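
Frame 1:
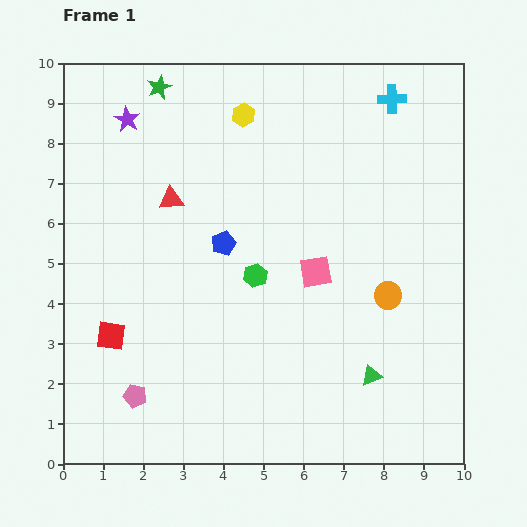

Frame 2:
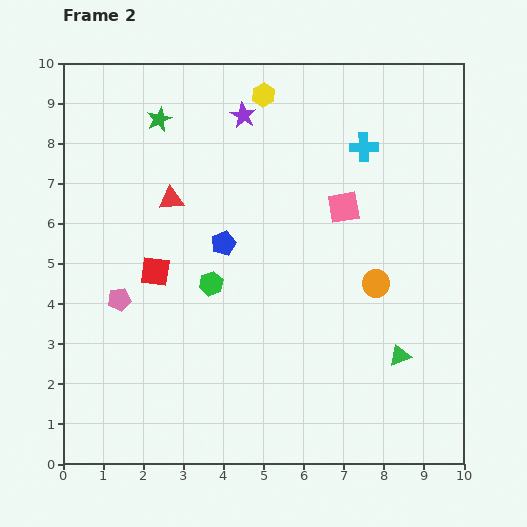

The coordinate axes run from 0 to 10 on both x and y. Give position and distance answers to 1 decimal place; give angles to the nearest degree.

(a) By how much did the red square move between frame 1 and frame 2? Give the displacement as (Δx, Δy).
(1.1, 1.6)

The red square was at (1.2, 3.2) in frame 1 and (2.3, 4.8) in frame 2.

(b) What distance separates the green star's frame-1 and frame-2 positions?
0.8

The green star moved from (2.4, 9.4) to (2.4, 8.6), a distance of √(0.0² + 0.8²) ≈ 0.8.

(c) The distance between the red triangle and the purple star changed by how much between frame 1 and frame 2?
+0.5

Distance in frame 1: 2.3. Distance in frame 2: 2.8.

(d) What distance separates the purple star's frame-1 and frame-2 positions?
2.9

The purple star moved from (1.6, 8.6) to (4.5, 8.7), a distance of √(2.9² + 0.1²) ≈ 2.9.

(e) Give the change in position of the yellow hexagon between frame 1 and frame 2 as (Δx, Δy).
(0.5, 0.5)

The yellow hexagon was at (4.5, 8.7) in frame 1 and (5.0, 9.2) in frame 2.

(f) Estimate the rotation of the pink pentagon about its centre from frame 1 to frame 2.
23° counter-clockwise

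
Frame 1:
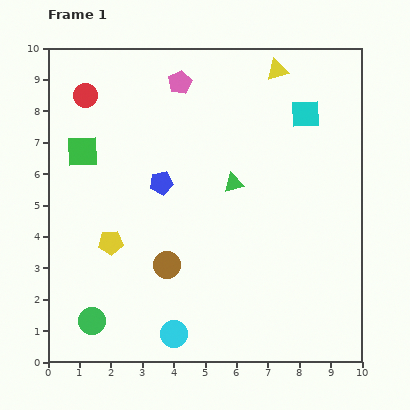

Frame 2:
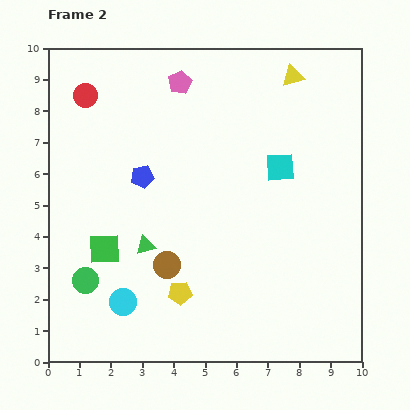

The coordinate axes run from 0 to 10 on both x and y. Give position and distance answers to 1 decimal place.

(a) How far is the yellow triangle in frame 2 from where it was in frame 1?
0.5

The yellow triangle moved from (7.3, 9.3) to (7.8, 9.1), a distance of √(0.5² + 0.2²) ≈ 0.5.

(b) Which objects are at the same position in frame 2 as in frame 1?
the red circle, the pink pentagon, the brown circle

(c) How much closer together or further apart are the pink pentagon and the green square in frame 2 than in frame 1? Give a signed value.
+2.0

Distance in frame 1: 3.8. Distance in frame 2: 5.8.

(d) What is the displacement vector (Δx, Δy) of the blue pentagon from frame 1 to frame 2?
(-0.6, 0.2)

The blue pentagon was at (3.6, 5.7) in frame 1 and (3.0, 5.9) in frame 2.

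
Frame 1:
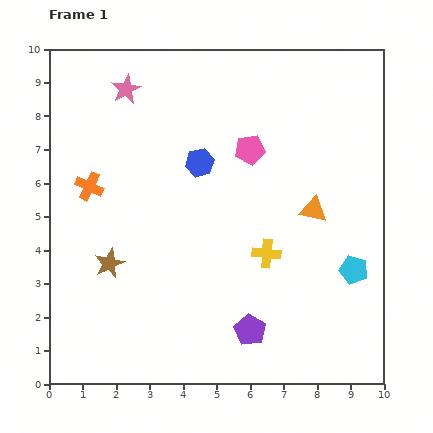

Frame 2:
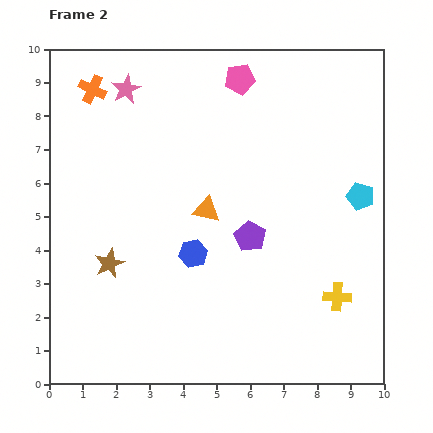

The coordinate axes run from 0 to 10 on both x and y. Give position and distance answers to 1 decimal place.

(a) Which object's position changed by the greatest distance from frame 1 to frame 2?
the orange triangle

(moved 3.2; next 2.9)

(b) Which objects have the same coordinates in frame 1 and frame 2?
the pink star, the brown star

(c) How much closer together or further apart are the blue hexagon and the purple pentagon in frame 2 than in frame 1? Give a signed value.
-3.4

Distance in frame 1: 5.2. Distance in frame 2: 1.8.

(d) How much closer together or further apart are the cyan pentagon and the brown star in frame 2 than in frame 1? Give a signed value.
+0.5

Distance in frame 1: 7.3. Distance in frame 2: 7.8.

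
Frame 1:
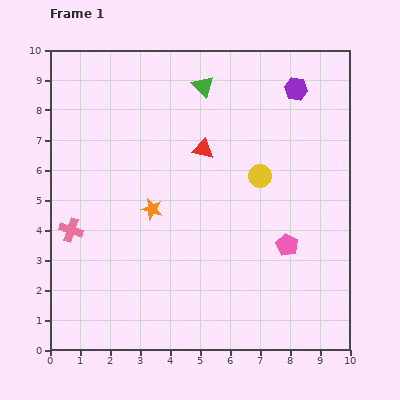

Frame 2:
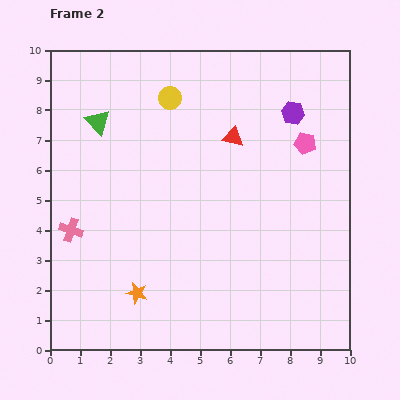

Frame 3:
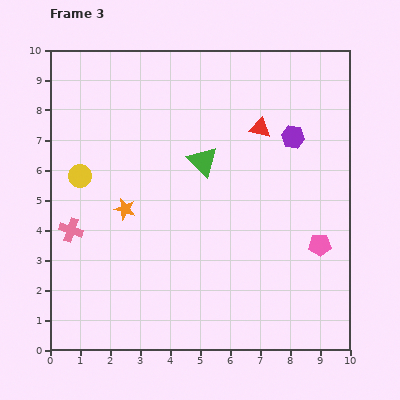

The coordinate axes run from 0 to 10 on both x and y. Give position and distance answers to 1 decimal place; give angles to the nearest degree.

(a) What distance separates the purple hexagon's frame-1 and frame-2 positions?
0.8

The purple hexagon moved from (8.2, 8.7) to (8.1, 7.9), a distance of √(0.1² + 0.8²) ≈ 0.8.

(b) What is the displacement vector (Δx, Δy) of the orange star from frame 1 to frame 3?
(-0.9, 0.0)

The orange star was at (3.4, 4.7) in frame 1 and (2.5, 4.7) in frame 3.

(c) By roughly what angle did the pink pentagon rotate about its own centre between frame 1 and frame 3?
30° counter-clockwise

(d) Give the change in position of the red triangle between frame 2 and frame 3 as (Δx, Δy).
(0.9, 0.3)

The red triangle was at (6.1, 7.1) in frame 2 and (7.0, 7.4) in frame 3.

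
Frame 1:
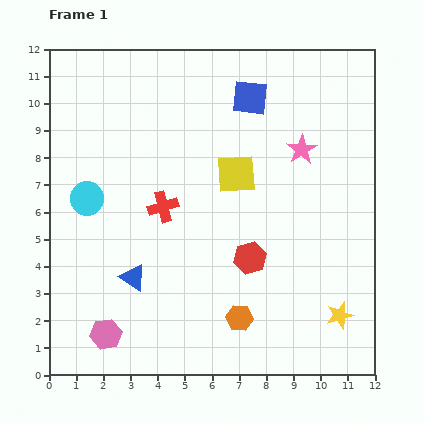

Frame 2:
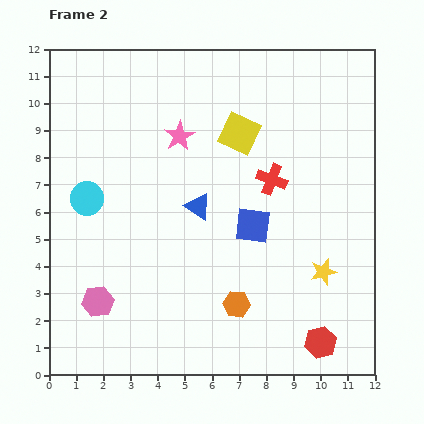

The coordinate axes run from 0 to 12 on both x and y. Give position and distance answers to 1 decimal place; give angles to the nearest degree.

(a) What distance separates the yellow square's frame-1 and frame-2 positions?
1.5

The yellow square moved from (6.9, 7.4) to (7.0, 8.9), a distance of √(0.1² + 1.5²) ≈ 1.5.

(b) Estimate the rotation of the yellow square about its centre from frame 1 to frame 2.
29° clockwise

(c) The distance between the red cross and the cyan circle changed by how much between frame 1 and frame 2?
+4.0

Distance in frame 1: 2.8. Distance in frame 2: 6.8.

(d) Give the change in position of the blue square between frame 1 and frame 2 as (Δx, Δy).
(0.1, -4.7)

The blue square was at (7.4, 10.2) in frame 1 and (7.5, 5.5) in frame 2.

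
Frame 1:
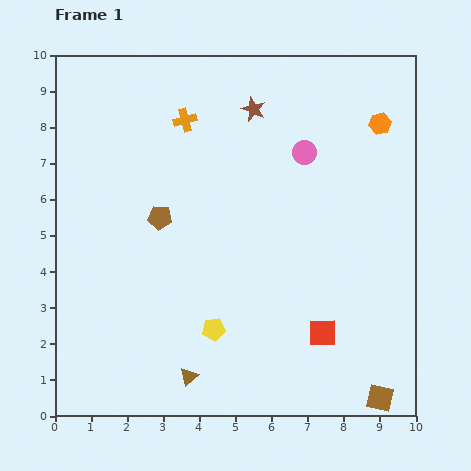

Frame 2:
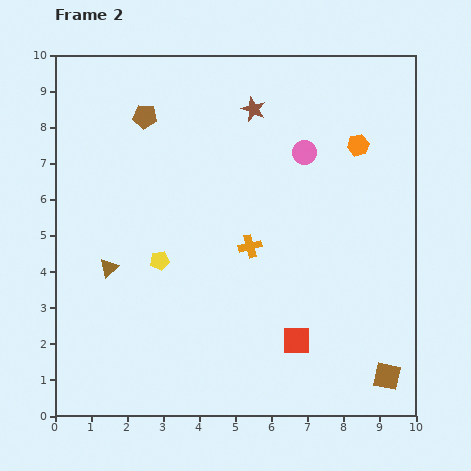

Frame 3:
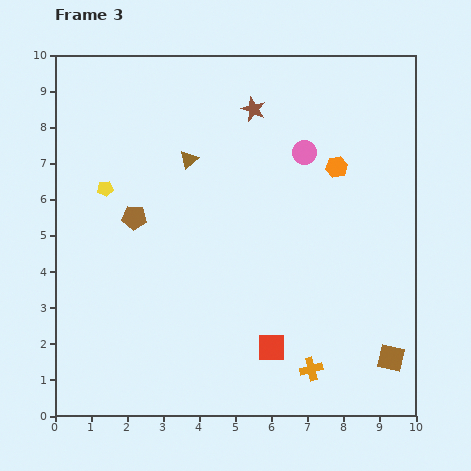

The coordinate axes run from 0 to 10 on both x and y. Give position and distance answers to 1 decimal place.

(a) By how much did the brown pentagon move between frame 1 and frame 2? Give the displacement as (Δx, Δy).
(-0.4, 2.8)

The brown pentagon was at (2.9, 5.5) in frame 1 and (2.5, 8.3) in frame 2.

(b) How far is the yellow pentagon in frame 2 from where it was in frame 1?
2.4

The yellow pentagon moved from (4.4, 2.4) to (2.9, 4.3), a distance of √(1.5² + 1.9²) ≈ 2.4.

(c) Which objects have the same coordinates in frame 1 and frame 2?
the pink circle, the brown star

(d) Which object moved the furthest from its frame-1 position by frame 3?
the orange cross

(moved 7.7; next 6.0)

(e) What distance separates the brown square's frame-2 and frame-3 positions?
0.5

The brown square moved from (9.2, 1.1) to (9.3, 1.6), a distance of √(0.1² + 0.5²) ≈ 0.5.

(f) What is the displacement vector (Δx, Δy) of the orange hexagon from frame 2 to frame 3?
(-0.6, -0.6)

The orange hexagon was at (8.4, 7.5) in frame 2 and (7.8, 6.9) in frame 3.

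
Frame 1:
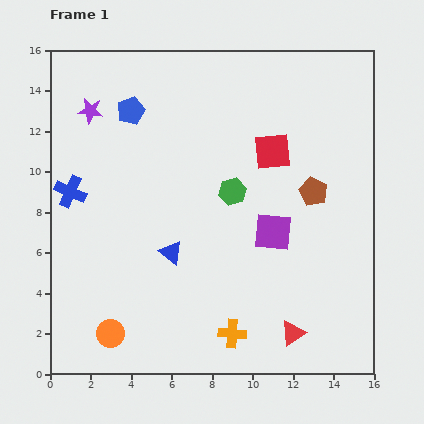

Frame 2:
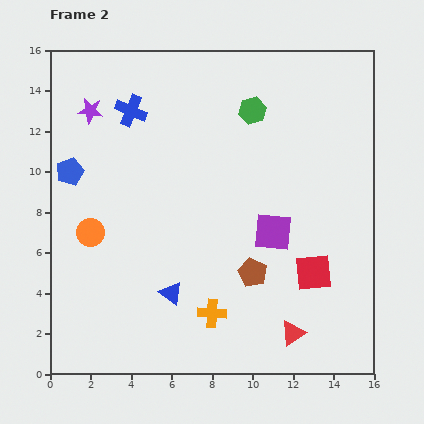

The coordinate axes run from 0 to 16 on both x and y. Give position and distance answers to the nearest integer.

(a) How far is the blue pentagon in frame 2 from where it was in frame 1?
4

The blue pentagon moved from (4, 13) to (1, 10), a distance of √(3² + 3²) ≈ 4.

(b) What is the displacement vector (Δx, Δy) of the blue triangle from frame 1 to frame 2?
(0, -2)

The blue triangle was at (6, 6) in frame 1 and (6, 4) in frame 2.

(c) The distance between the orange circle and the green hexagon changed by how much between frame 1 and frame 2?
+1

Distance in frame 1: 9. Distance in frame 2: 10.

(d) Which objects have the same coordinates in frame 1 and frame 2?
the purple star, the red triangle, the purple square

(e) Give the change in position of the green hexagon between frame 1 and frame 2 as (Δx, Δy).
(1, 4)

The green hexagon was at (9, 9) in frame 1 and (10, 13) in frame 2.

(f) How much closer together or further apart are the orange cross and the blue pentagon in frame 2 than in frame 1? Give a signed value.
-2

Distance in frame 1: 12. Distance in frame 2: 10.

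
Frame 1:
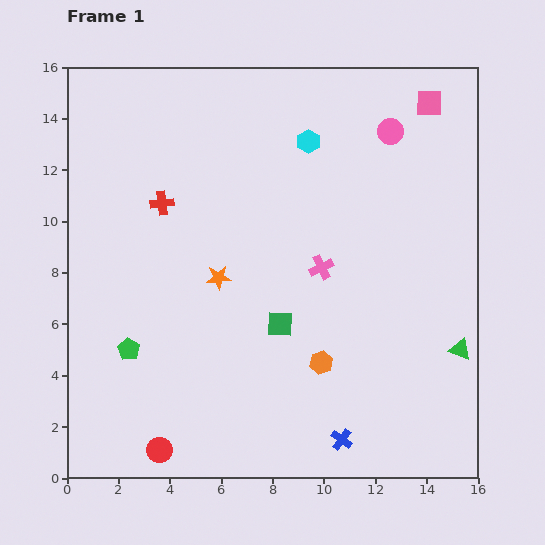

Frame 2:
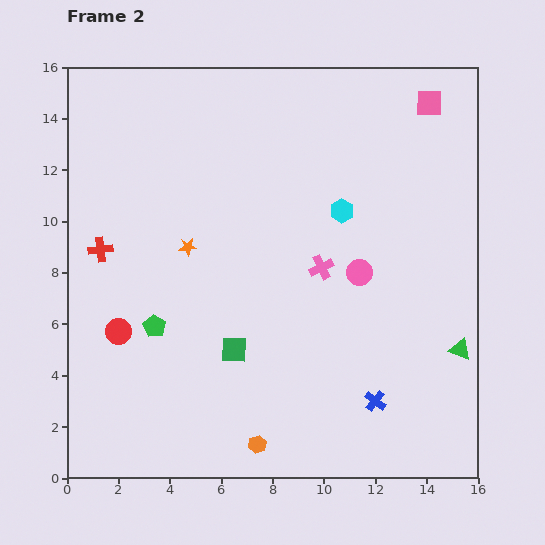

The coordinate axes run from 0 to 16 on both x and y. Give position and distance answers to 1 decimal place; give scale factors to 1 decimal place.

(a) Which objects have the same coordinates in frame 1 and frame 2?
the green triangle, the pink cross, the pink square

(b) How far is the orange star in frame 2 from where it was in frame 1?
1.7

The orange star moved from (5.9, 7.8) to (4.7, 9.0), a distance of √(1.2² + 1.2²) ≈ 1.7.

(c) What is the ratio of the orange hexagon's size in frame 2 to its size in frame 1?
0.8×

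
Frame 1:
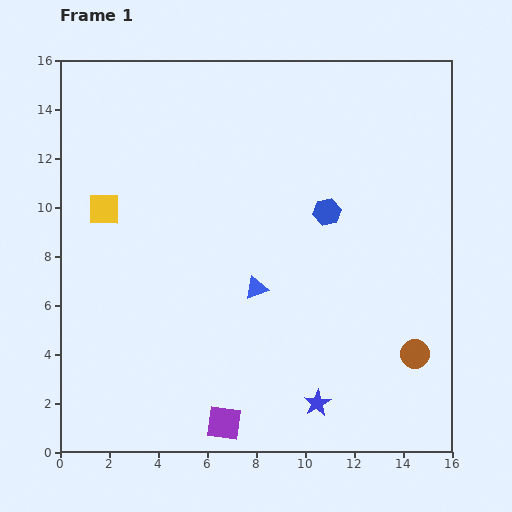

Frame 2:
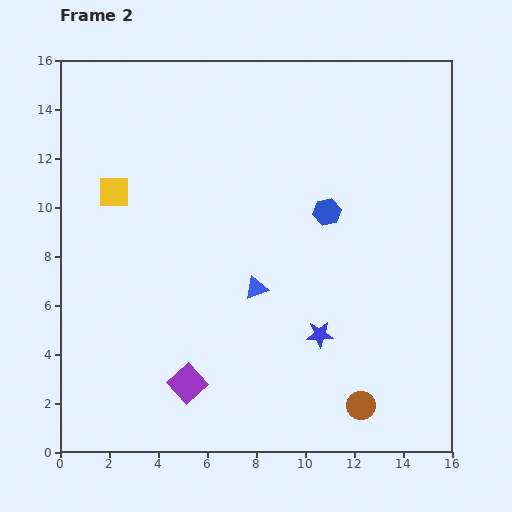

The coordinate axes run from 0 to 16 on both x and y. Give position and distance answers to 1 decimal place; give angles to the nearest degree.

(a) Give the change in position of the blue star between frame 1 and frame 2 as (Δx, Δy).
(0.1, 2.8)

The blue star was at (10.5, 2.0) in frame 1 and (10.6, 4.8) in frame 2.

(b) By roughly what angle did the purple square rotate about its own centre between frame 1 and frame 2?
40° clockwise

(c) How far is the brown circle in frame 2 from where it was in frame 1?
3.0

The brown circle moved from (14.5, 4.0) to (12.3, 1.9), a distance of √(2.2² + 2.1²) ≈ 3.0.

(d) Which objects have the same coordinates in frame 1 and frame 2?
the blue hexagon, the blue triangle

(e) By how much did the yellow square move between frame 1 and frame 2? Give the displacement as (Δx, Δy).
(0.4, 0.7)

The yellow square was at (1.8, 9.9) in frame 1 and (2.2, 10.6) in frame 2.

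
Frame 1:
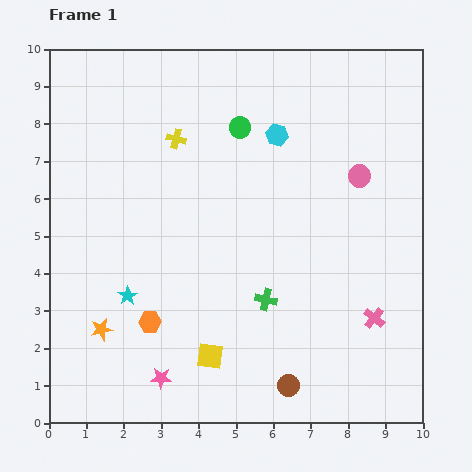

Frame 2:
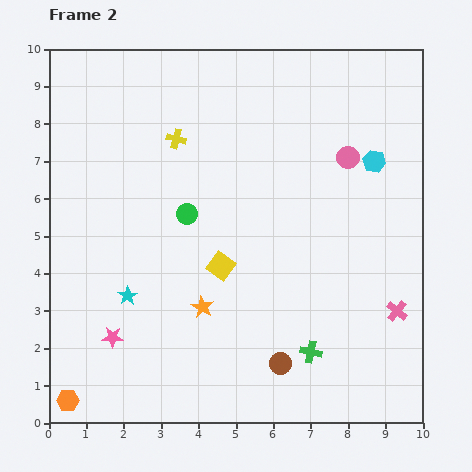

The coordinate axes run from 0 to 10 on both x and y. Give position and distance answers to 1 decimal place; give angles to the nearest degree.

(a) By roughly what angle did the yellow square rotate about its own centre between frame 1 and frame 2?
29° clockwise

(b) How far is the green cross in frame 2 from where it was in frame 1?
1.8

The green cross moved from (5.8, 3.3) to (7.0, 1.9), a distance of √(1.2² + 1.4²) ≈ 1.8.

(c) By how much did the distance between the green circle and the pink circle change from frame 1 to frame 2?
+1.1

Distance in frame 1: 3.5. Distance in frame 2: 4.6.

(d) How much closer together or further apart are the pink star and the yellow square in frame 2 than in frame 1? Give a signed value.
+2.1

Distance in frame 1: 1.4. Distance in frame 2: 3.5.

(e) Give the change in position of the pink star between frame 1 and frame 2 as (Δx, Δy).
(-1.3, 1.1)

The pink star was at (3.0, 1.2) in frame 1 and (1.7, 2.3) in frame 2.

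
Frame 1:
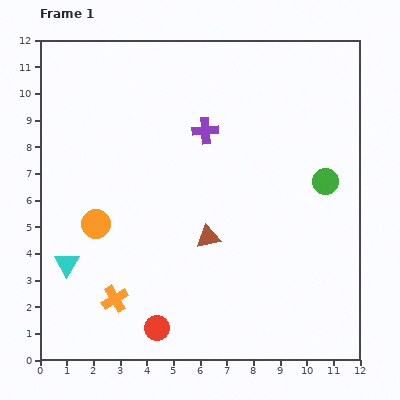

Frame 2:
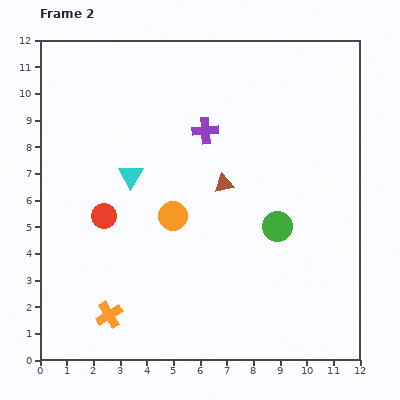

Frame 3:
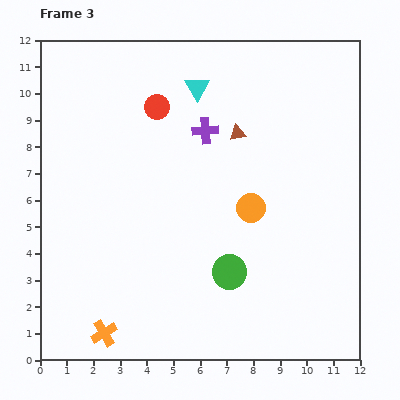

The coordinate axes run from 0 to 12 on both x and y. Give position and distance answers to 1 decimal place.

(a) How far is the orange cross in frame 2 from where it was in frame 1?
0.6

The orange cross moved from (2.8, 2.3) to (2.6, 1.7), a distance of √(0.2² + 0.6²) ≈ 0.6.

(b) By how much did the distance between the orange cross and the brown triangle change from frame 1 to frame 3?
+4.8

Distance in frame 1: 4.2. Distance in frame 3: 9.0.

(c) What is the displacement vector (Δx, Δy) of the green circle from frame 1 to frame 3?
(-3.6, -3.4)

The green circle was at (10.7, 6.7) in frame 1 and (7.1, 3.3) in frame 3.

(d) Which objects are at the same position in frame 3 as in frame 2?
the purple cross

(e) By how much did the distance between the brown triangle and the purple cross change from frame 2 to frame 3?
-0.9

Distance in frame 2: 2.1. Distance in frame 3: 1.2.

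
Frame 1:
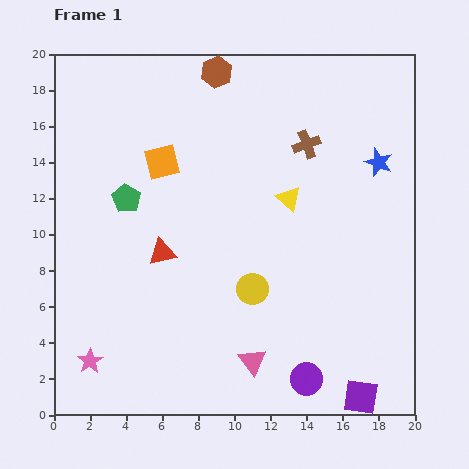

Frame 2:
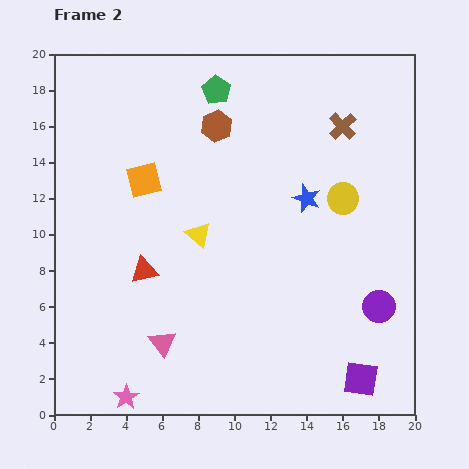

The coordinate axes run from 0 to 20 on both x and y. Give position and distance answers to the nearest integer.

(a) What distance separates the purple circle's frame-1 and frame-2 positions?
6

The purple circle moved from (14, 2) to (18, 6), a distance of √(4² + 4²) ≈ 6.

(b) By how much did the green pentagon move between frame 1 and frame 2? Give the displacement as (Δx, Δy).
(5, 6)

The green pentagon was at (4, 12) in frame 1 and (9, 18) in frame 2.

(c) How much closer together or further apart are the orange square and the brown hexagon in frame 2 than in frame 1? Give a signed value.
-1

Distance in frame 1: 6. Distance in frame 2: 5.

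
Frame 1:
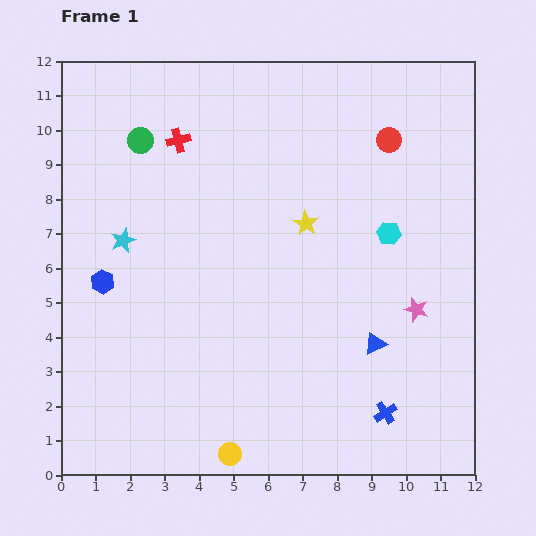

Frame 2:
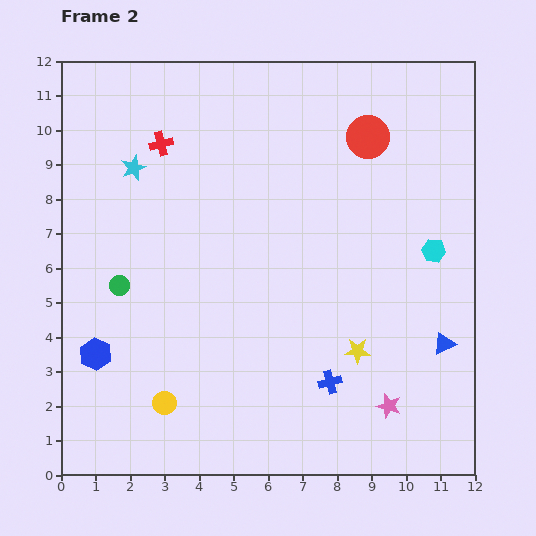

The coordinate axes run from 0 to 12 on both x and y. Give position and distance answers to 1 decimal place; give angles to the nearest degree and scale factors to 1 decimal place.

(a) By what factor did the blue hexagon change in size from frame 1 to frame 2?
1.3×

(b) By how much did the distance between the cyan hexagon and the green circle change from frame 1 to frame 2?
+1.5

Distance in frame 1: 7.7. Distance in frame 2: 9.2.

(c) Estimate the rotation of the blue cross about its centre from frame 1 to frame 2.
17° clockwise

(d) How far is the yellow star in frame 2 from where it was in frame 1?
4.0

The yellow star moved from (7.1, 7.3) to (8.6, 3.6), a distance of √(1.5² + 3.7²) ≈ 4.0.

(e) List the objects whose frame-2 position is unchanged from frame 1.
none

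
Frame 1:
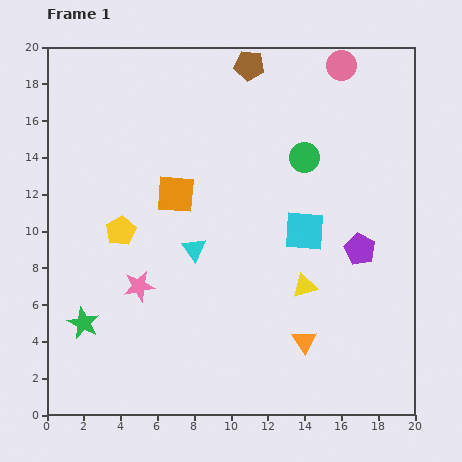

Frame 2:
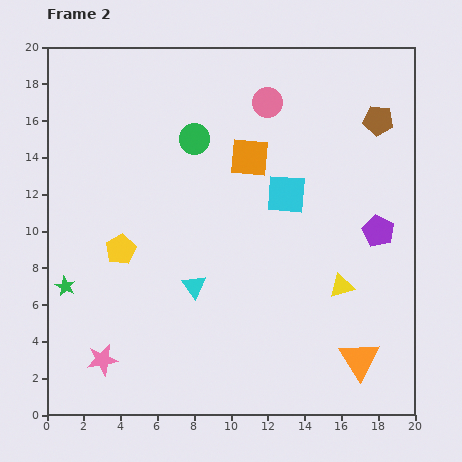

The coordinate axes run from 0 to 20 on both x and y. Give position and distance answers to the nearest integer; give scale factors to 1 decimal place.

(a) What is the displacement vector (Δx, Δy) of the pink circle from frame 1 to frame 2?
(-4, -2)

The pink circle was at (16, 19) in frame 1 and (12, 17) in frame 2.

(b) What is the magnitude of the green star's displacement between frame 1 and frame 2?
2

The green star moved from (2, 5) to (1, 7), a distance of √(1² + 2²) ≈ 2.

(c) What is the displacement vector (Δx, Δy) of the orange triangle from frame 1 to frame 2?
(3, -1)

The orange triangle was at (14, 4) in frame 1 and (17, 3) in frame 2.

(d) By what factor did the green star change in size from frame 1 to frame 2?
0.6×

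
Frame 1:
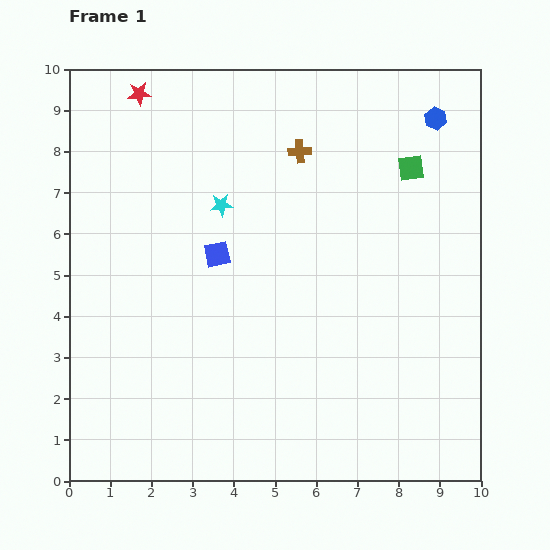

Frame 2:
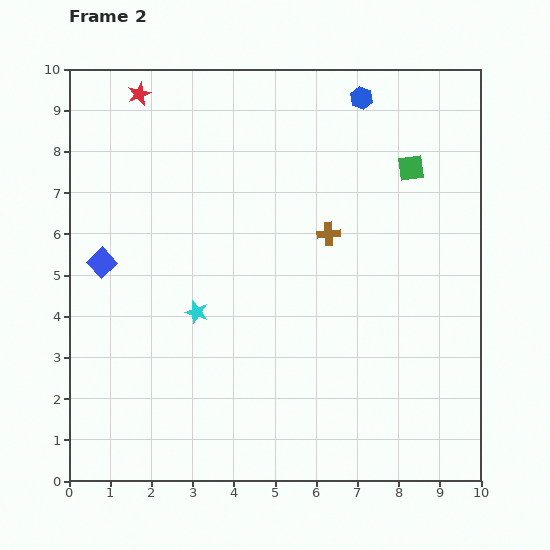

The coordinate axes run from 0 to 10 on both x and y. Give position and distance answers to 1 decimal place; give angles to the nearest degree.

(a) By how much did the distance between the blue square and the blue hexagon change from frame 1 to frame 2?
+1.3

Distance in frame 1: 6.2. Distance in frame 2: 7.5.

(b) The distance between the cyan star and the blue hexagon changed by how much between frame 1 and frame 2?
+1.0

Distance in frame 1: 5.6. Distance in frame 2: 6.6.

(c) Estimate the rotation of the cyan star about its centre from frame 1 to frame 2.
24° clockwise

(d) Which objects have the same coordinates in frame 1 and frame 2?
the red star, the green square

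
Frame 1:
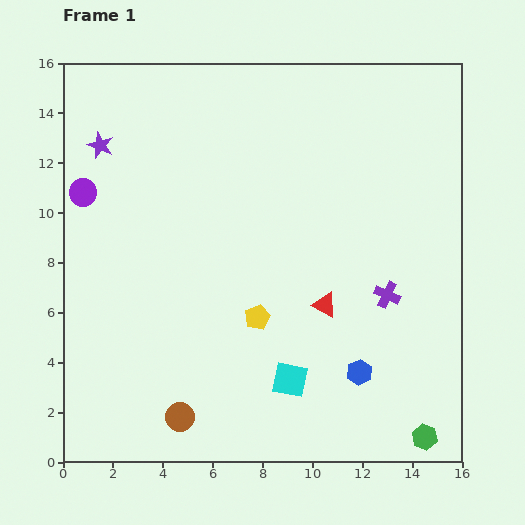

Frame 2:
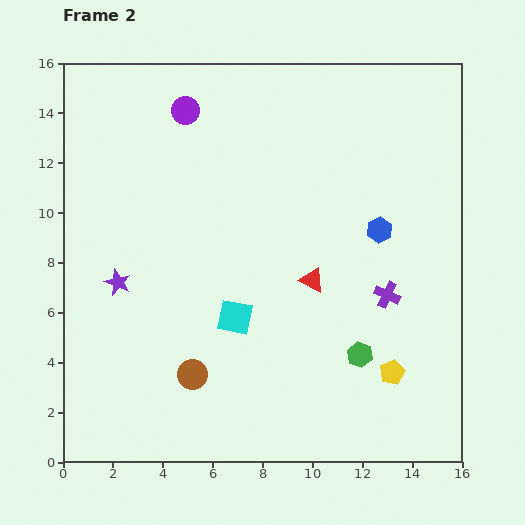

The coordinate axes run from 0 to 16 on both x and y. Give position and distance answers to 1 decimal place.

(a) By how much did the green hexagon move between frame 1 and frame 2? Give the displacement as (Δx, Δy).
(-2.6, 3.3)

The green hexagon was at (14.5, 1.0) in frame 1 and (11.9, 4.3) in frame 2.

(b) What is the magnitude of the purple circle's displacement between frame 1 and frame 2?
5.3

The purple circle moved from (0.8, 10.8) to (4.9, 14.1), a distance of √(4.1² + 3.3²) ≈ 5.3.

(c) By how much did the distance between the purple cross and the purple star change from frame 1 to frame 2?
-2.2

Distance in frame 1: 13.0. Distance in frame 2: 10.8.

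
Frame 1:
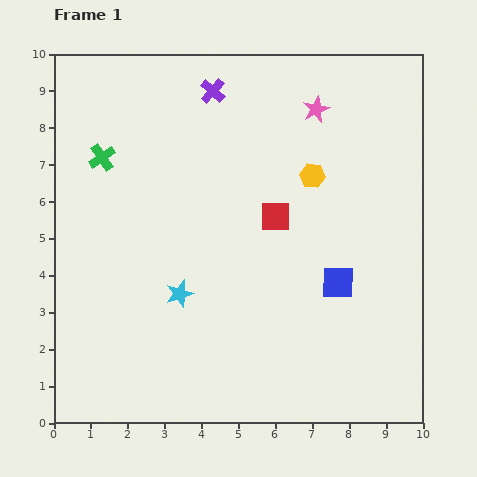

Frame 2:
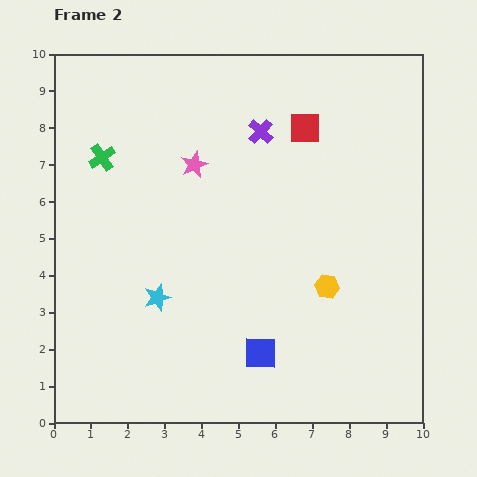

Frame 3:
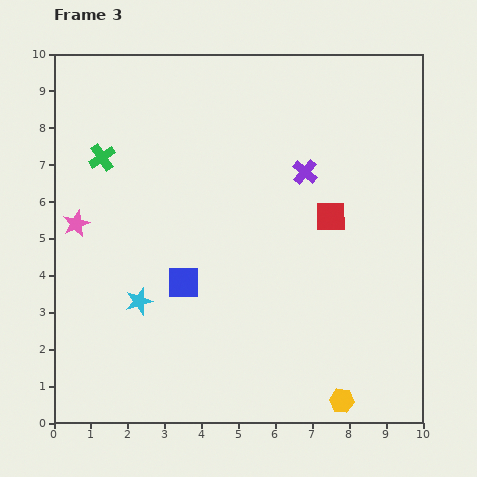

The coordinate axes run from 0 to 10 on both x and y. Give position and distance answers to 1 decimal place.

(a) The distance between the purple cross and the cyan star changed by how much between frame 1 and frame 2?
-0.3

Distance in frame 1: 5.6. Distance in frame 2: 5.3.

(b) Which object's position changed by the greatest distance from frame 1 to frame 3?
the pink star

(moved 7.2; next 6.2)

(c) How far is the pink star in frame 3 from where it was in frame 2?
3.6

The pink star moved from (3.8, 7.0) to (0.6, 5.4), a distance of √(3.2² + 1.6²) ≈ 3.6.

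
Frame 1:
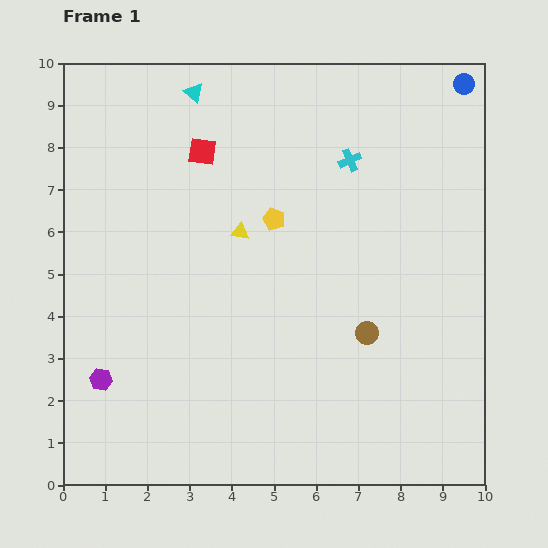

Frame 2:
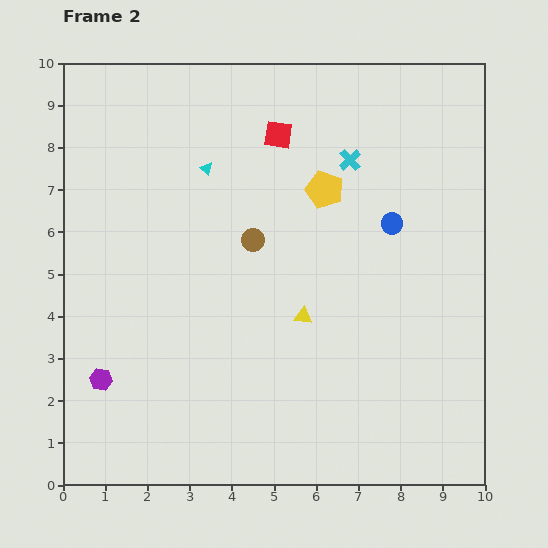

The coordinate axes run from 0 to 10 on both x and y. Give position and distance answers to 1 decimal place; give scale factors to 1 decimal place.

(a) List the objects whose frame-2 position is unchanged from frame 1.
the purple hexagon, the cyan cross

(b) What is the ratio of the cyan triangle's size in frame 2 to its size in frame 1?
0.7×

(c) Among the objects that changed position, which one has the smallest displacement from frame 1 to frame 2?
the yellow pentagon

(moved 1.4)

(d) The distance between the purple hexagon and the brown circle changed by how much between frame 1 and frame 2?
-1.5

Distance in frame 1: 6.4. Distance in frame 2: 4.9.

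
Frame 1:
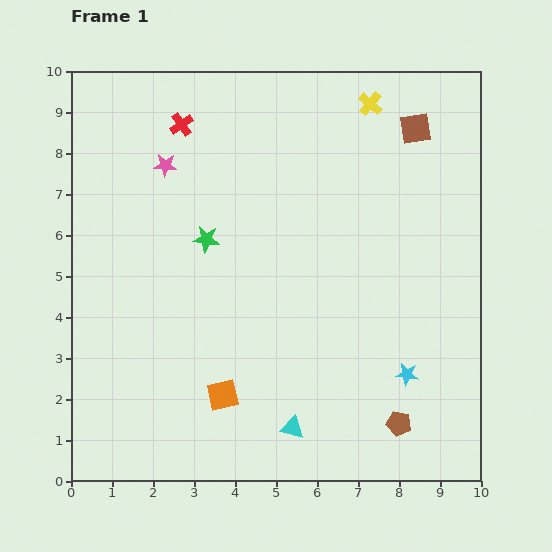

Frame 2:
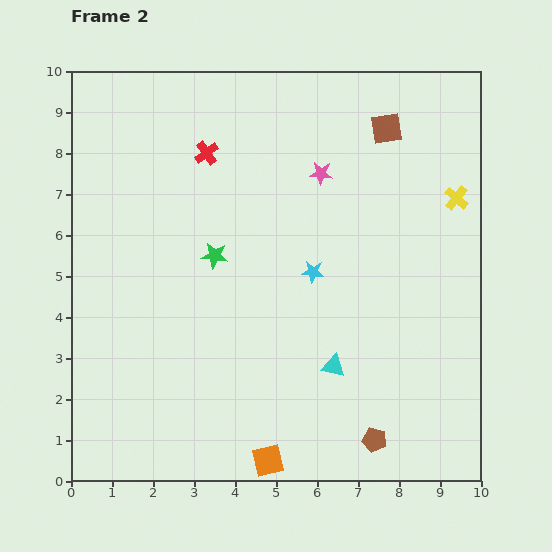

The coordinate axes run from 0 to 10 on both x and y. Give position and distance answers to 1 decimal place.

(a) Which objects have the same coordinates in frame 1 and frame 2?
none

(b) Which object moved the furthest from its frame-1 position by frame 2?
the pink star

(moved 3.8; next 3.4)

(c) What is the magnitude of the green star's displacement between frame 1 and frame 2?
0.4

The green star moved from (3.3, 5.9) to (3.5, 5.5), a distance of √(0.2² + 0.4²) ≈ 0.4.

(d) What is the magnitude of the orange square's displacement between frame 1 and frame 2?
1.9

The orange square moved from (3.7, 2.1) to (4.8, 0.5), a distance of √(1.1² + 1.6²) ≈ 1.9.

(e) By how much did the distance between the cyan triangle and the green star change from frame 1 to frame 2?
-1.1

Distance in frame 1: 5.1. Distance in frame 2: 4.0.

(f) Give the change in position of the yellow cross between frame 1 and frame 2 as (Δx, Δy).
(2.1, -2.3)

The yellow cross was at (7.3, 9.2) in frame 1 and (9.4, 6.9) in frame 2.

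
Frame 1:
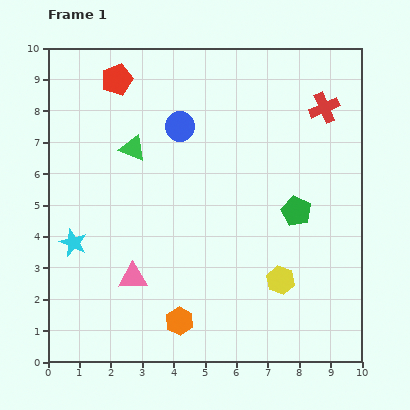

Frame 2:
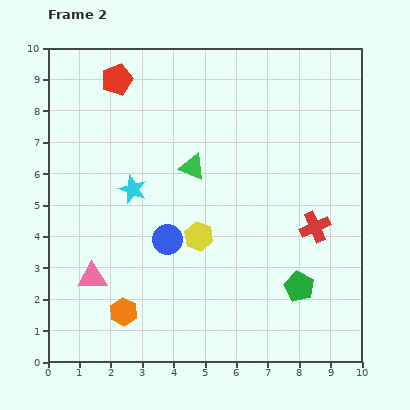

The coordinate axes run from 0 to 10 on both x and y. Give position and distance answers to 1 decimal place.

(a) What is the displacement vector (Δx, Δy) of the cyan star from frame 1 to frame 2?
(1.9, 1.7)

The cyan star was at (0.8, 3.8) in frame 1 and (2.7, 5.5) in frame 2.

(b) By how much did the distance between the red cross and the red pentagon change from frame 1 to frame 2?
+1.2

Distance in frame 1: 6.7. Distance in frame 2: 7.9.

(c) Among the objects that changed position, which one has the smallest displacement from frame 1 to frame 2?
the pink triangle

(moved 1.3)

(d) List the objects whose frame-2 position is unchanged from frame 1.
the red pentagon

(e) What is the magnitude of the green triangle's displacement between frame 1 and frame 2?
2.0

The green triangle moved from (2.7, 6.8) to (4.6, 6.2), a distance of √(1.9² + 0.6²) ≈ 2.0.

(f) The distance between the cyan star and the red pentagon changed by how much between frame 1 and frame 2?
-1.9

Distance in frame 1: 5.4. Distance in frame 2: 3.5.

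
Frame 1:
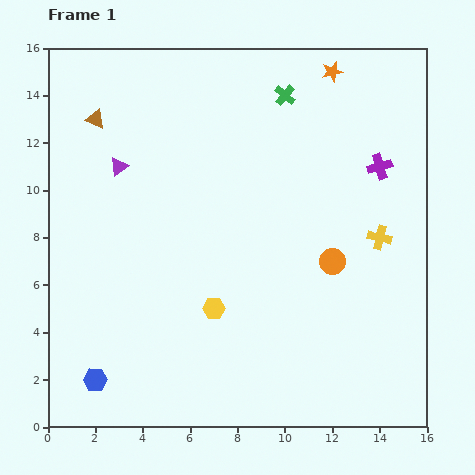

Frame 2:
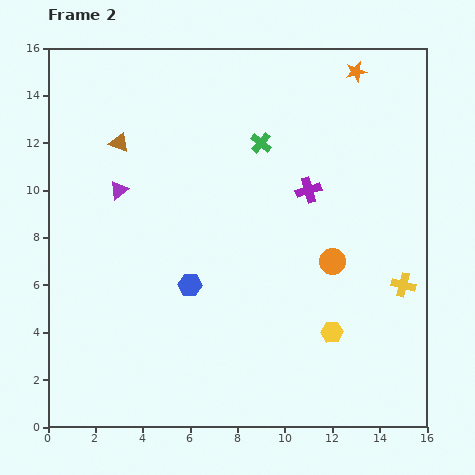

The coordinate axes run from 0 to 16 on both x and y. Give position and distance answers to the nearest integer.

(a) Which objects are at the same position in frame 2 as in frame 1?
the orange circle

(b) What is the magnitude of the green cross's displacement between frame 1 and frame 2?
2

The green cross moved from (10, 14) to (9, 12), a distance of √(1² + 2²) ≈ 2.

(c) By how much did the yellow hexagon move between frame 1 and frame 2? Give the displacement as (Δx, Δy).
(5, -1)

The yellow hexagon was at (7, 5) in frame 1 and (12, 4) in frame 2.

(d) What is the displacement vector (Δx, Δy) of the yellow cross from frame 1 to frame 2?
(1, -2)

The yellow cross was at (14, 8) in frame 1 and (15, 6) in frame 2.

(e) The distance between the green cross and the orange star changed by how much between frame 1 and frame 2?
+3

Distance in frame 1: 2. Distance in frame 2: 5.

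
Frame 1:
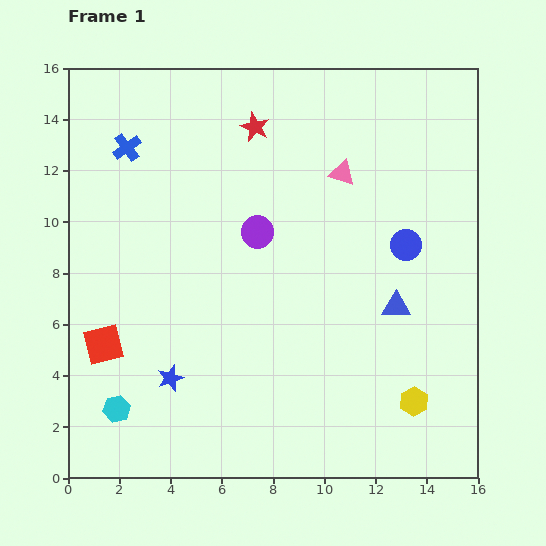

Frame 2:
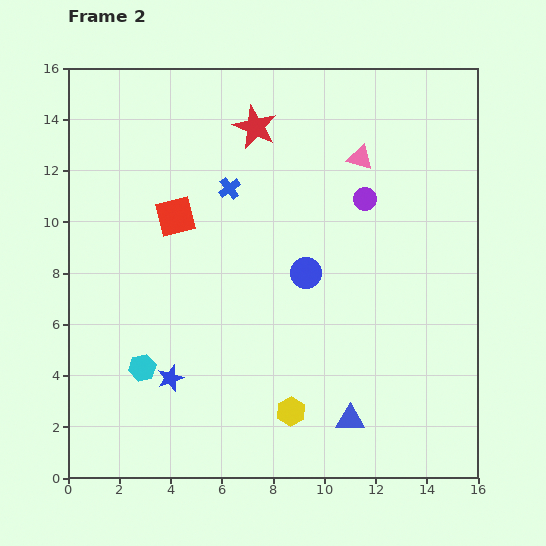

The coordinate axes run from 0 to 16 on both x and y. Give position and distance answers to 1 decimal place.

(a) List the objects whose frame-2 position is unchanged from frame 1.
the blue star, the red star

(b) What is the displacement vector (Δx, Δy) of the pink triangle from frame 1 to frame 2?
(0.7, 0.6)

The pink triangle was at (10.7, 11.9) in frame 1 and (11.4, 12.5) in frame 2.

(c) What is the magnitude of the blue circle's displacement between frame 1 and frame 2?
4.1

The blue circle moved from (13.2, 9.1) to (9.3, 8.0), a distance of √(3.9² + 1.1²) ≈ 4.1.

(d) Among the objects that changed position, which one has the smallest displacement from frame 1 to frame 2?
the pink triangle

(moved 0.9)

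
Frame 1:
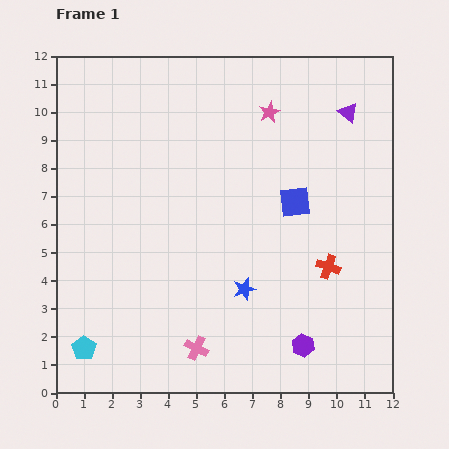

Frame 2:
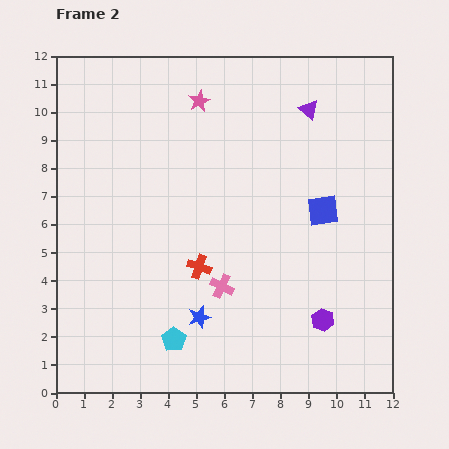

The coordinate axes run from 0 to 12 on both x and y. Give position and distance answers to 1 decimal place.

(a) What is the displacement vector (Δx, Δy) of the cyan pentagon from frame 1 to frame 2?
(3.2, 0.3)

The cyan pentagon was at (1.0, 1.6) in frame 1 and (4.2, 1.9) in frame 2.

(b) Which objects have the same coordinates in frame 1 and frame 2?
none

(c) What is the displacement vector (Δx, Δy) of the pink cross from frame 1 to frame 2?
(0.9, 2.2)

The pink cross was at (5.0, 1.6) in frame 1 and (5.9, 3.8) in frame 2.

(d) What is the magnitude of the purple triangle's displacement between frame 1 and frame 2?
1.4

The purple triangle moved from (10.4, 10.0) to (9.0, 10.1), a distance of √(1.4² + 0.1²) ≈ 1.4.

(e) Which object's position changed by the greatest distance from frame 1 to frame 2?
the red cross

(moved 4.6; next 3.2)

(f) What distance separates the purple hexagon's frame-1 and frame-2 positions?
1.1

The purple hexagon moved from (8.8, 1.7) to (9.5, 2.6), a distance of √(0.7² + 0.9²) ≈ 1.1.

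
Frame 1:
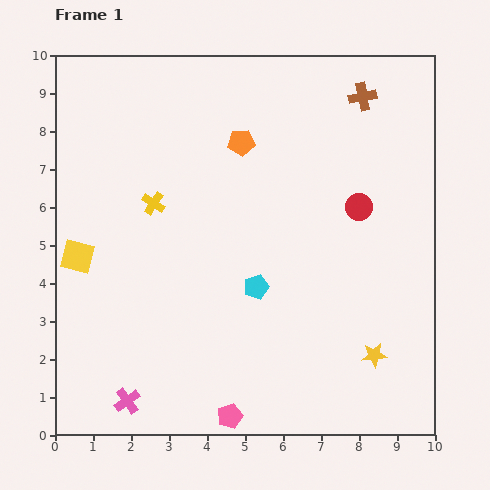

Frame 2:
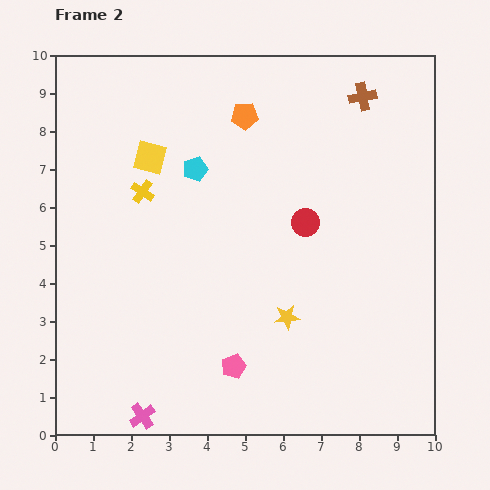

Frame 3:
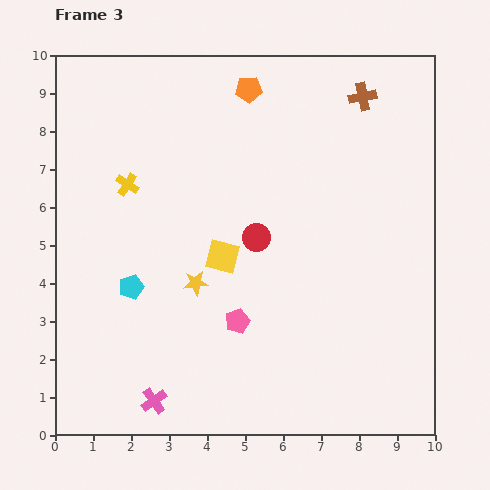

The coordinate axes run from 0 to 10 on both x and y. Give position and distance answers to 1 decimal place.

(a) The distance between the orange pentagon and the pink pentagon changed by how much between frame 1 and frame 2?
-0.6

Distance in frame 1: 7.2. Distance in frame 2: 6.6.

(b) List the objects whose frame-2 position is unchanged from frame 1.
the brown cross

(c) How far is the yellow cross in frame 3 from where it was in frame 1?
0.9

The yellow cross moved from (2.6, 6.1) to (1.9, 6.6), a distance of √(0.7² + 0.5²) ≈ 0.9.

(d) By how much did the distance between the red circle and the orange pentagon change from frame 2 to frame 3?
+0.7

Distance in frame 2: 3.2. Distance in frame 3: 3.9.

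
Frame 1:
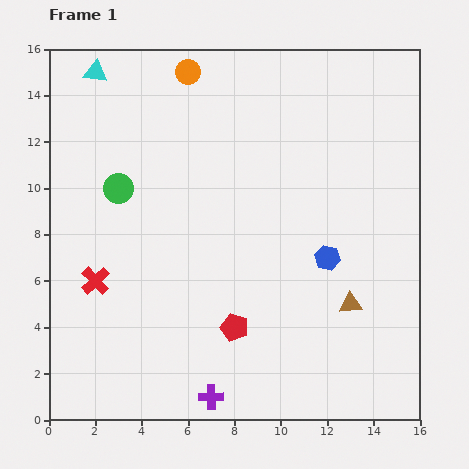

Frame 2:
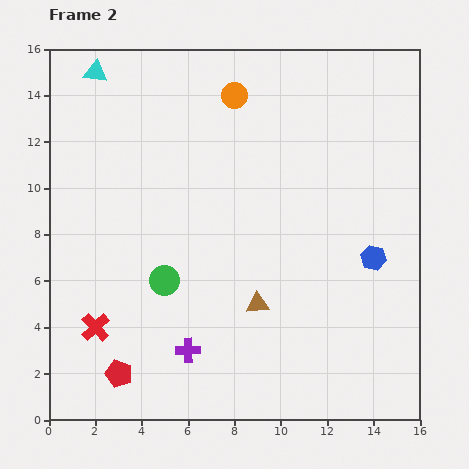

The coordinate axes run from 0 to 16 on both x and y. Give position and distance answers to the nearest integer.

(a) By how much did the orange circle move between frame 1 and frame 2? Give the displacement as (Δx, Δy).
(2, -1)

The orange circle was at (6, 15) in frame 1 and (8, 14) in frame 2.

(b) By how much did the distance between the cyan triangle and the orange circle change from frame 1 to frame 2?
+2

Distance in frame 1: 4. Distance in frame 2: 6.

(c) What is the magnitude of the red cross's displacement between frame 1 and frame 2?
2

The red cross moved from (2, 6) to (2, 4), a distance of √(0² + 2²) ≈ 2.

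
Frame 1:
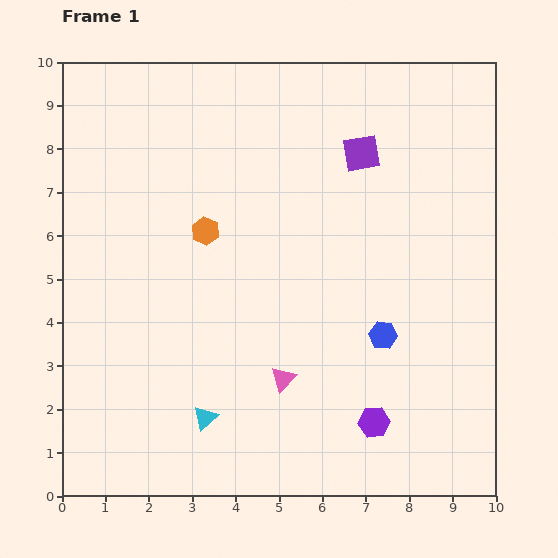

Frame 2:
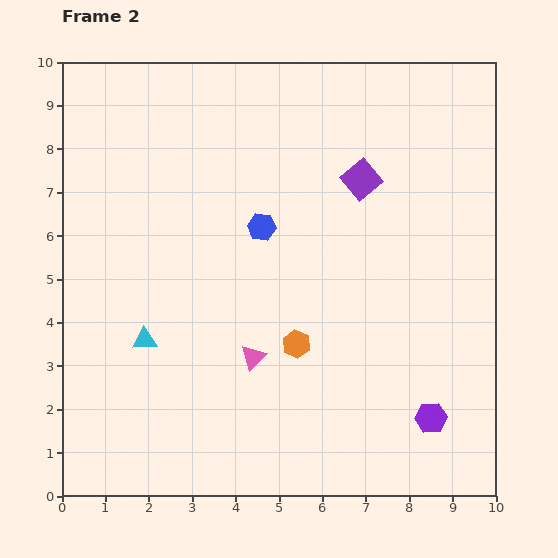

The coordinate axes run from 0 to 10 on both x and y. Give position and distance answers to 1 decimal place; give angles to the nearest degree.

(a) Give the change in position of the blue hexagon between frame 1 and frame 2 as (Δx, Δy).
(-2.8, 2.5)

The blue hexagon was at (7.4, 3.7) in frame 1 and (4.6, 6.2) in frame 2.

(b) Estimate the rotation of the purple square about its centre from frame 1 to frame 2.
30° counter-clockwise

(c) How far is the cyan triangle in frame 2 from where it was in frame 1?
2.3

The cyan triangle moved from (3.3, 1.8) to (1.9, 3.6), a distance of √(1.4² + 1.8²) ≈ 2.3.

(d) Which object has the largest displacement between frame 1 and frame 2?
the blue hexagon

(moved 3.8; next 3.3)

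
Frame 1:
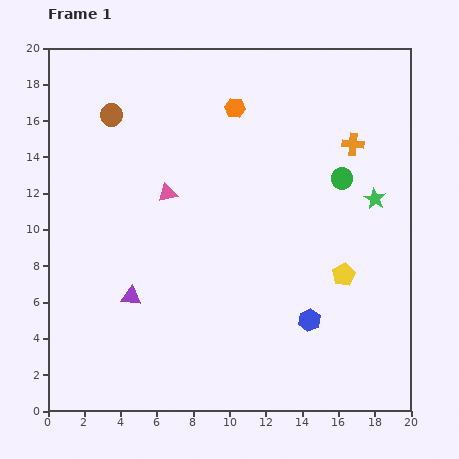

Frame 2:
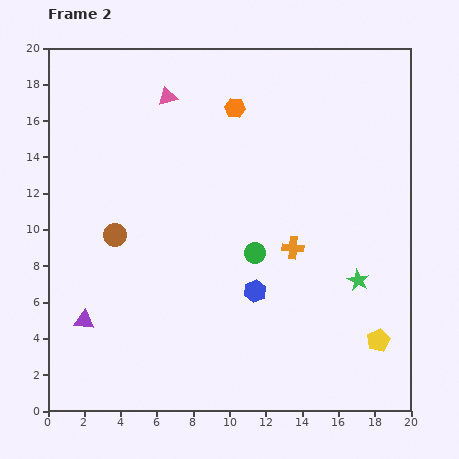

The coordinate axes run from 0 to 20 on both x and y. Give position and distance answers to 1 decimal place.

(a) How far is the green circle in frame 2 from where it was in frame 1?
6.3

The green circle moved from (16.2, 12.8) to (11.4, 8.7), a distance of √(4.8² + 4.1²) ≈ 6.3.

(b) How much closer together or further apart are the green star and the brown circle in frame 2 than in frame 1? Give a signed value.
-1.6

Distance in frame 1: 15.2. Distance in frame 2: 13.6.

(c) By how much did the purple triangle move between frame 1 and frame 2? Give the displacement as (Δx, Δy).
(-2.6, -1.3)

The purple triangle was at (4.6, 6.3) in frame 1 and (2.0, 5.0) in frame 2.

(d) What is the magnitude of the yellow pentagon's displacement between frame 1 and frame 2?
4.1

The yellow pentagon moved from (16.3, 7.5) to (18.2, 3.9), a distance of √(1.9² + 3.6²) ≈ 4.1.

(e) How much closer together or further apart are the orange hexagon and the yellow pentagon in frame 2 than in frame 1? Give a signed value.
+4.0

Distance in frame 1: 11.0. Distance in frame 2: 15.0.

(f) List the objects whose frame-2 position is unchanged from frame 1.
the orange hexagon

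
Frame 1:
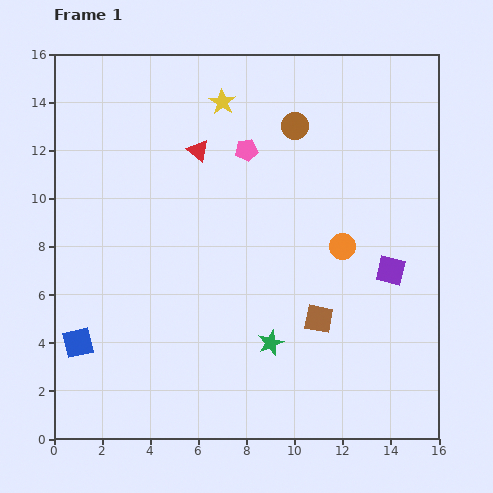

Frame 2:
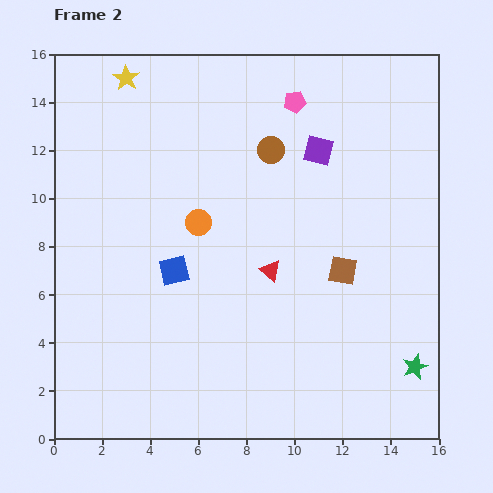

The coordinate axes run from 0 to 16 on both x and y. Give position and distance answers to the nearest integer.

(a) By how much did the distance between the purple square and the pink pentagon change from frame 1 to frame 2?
-6

Distance in frame 1: 8. Distance in frame 2: 2.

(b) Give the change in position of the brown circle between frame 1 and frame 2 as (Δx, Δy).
(-1, -1)

The brown circle was at (10, 13) in frame 1 and (9, 12) in frame 2.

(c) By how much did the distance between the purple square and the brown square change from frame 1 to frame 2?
+1

Distance in frame 1: 4. Distance in frame 2: 5.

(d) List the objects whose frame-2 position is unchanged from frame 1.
none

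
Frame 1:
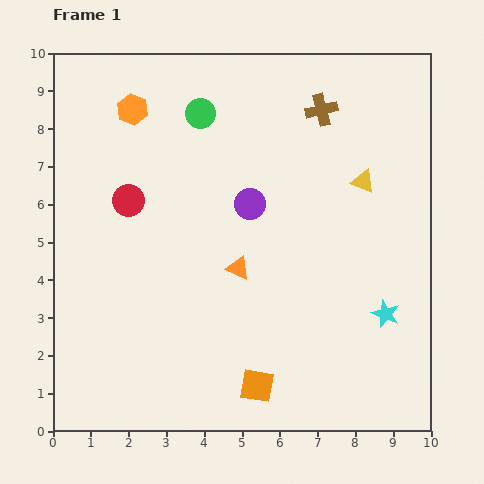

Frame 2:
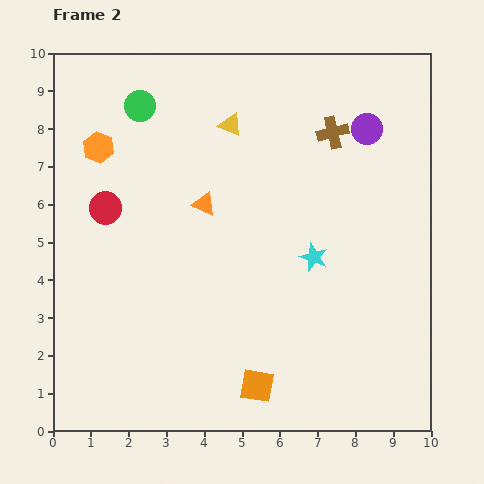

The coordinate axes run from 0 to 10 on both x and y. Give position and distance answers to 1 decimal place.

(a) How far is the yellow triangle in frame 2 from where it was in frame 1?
3.8

The yellow triangle moved from (8.2, 6.6) to (4.7, 8.1), a distance of √(3.5² + 1.5²) ≈ 3.8.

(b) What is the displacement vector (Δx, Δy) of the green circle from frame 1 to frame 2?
(-1.6, 0.2)

The green circle was at (3.9, 8.4) in frame 1 and (2.3, 8.6) in frame 2.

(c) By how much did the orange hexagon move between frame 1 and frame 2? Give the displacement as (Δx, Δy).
(-0.9, -1.0)

The orange hexagon was at (2.1, 8.5) in frame 1 and (1.2, 7.5) in frame 2.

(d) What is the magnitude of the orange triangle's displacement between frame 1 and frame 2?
1.9

The orange triangle moved from (4.9, 4.3) to (4.0, 6.0), a distance of √(0.9² + 1.7²) ≈ 1.9.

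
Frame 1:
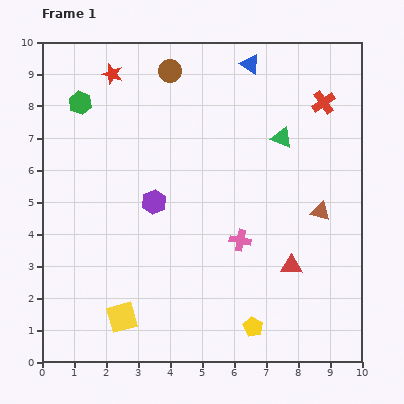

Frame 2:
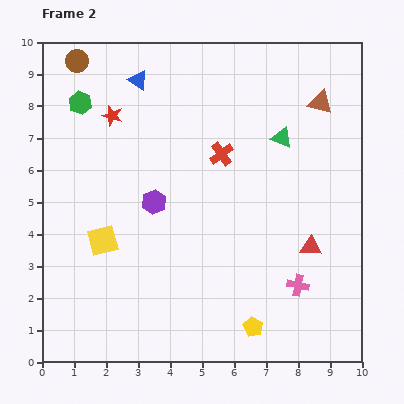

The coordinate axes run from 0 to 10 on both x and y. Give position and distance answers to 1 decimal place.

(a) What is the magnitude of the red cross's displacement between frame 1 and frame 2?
3.6

The red cross moved from (8.8, 8.1) to (5.6, 6.5), a distance of √(3.2² + 1.6²) ≈ 3.6.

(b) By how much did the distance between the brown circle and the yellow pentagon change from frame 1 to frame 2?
+1.6

Distance in frame 1: 8.4. Distance in frame 2: 10.0.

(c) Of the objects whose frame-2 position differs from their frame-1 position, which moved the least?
the red triangle

(moved 0.8)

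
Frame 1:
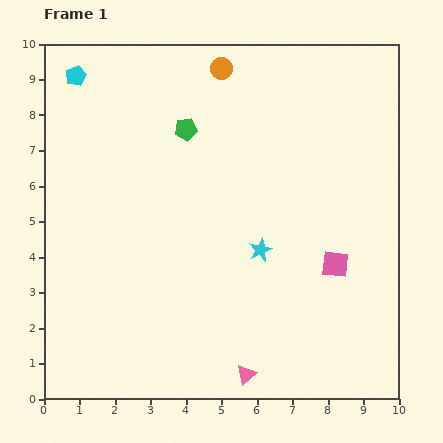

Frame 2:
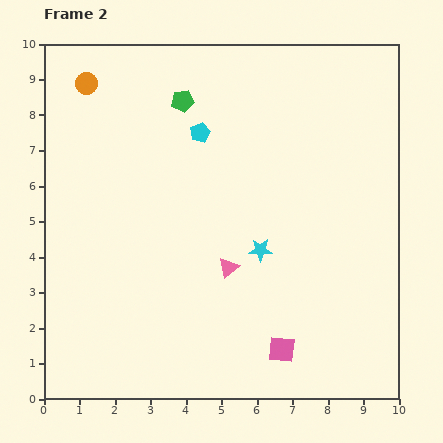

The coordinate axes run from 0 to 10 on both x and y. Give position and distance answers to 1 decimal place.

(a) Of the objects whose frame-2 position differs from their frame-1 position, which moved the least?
the green pentagon

(moved 0.8)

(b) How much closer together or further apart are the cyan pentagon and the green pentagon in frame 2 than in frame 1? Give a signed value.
-2.4

Distance in frame 1: 3.4. Distance in frame 2: 1.0.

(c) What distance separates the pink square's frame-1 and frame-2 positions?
2.8

The pink square moved from (8.2, 3.8) to (6.7, 1.4), a distance of √(1.5² + 2.4²) ≈ 2.8.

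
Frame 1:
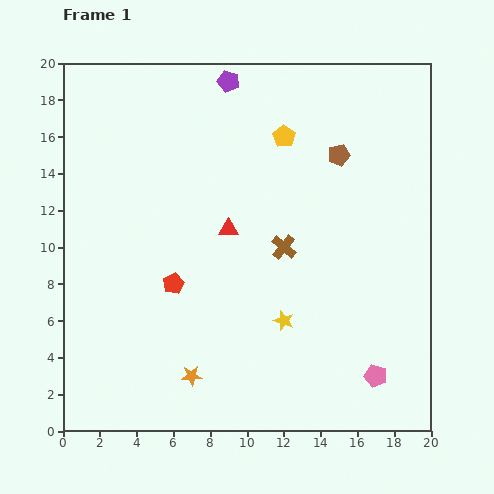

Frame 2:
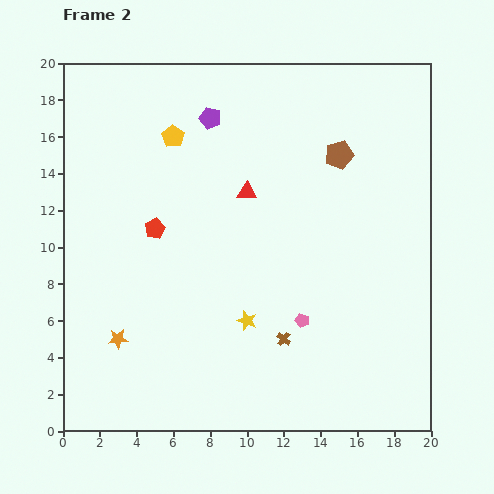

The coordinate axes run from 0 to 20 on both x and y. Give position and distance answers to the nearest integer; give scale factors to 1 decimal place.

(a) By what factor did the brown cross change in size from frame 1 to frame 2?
0.6×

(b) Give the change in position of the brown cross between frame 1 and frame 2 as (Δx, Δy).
(0, -5)

The brown cross was at (12, 10) in frame 1 and (12, 5) in frame 2.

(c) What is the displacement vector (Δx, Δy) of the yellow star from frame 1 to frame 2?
(-2, 0)

The yellow star was at (12, 6) in frame 1 and (10, 6) in frame 2.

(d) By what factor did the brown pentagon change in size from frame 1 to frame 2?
1.3×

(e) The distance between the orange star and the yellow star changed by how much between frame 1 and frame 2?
+1

Distance in frame 1: 6. Distance in frame 2: 7.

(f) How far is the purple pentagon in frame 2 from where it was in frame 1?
2

The purple pentagon moved from (9, 19) to (8, 17), a distance of √(1² + 2²) ≈ 2.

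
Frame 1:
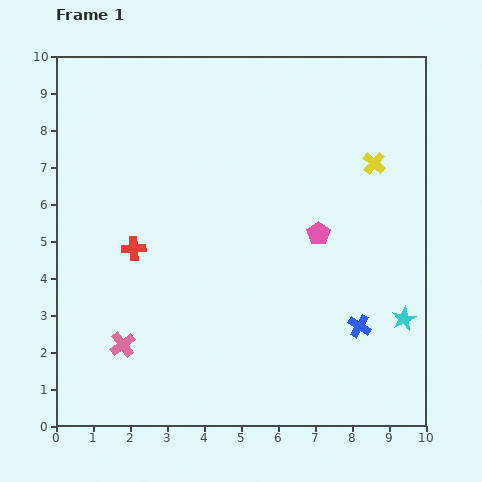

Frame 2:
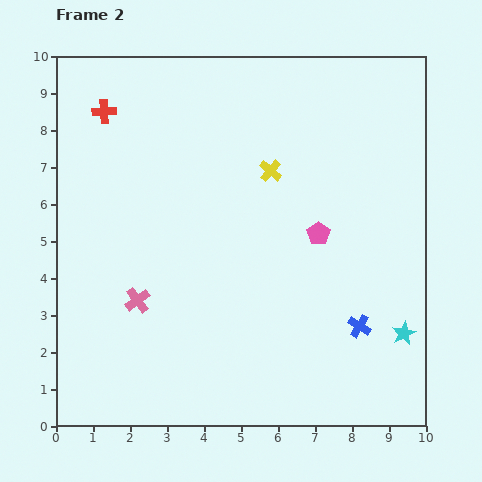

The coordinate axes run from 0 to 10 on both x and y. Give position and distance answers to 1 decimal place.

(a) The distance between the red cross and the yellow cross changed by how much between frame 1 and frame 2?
-2.1

Distance in frame 1: 6.9. Distance in frame 2: 4.8.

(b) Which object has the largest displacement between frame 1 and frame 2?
the red cross

(moved 3.8; next 2.8)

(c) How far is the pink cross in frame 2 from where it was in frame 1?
1.3

The pink cross moved from (1.8, 2.2) to (2.2, 3.4), a distance of √(0.4² + 1.2²) ≈ 1.3.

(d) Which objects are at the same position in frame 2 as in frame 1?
the pink pentagon, the blue cross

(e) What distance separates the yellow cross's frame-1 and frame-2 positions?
2.8

The yellow cross moved from (8.6, 7.1) to (5.8, 6.9), a distance of √(2.8² + 0.2²) ≈ 2.8.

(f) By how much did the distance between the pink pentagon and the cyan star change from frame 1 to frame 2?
+0.2

Distance in frame 1: 3.3. Distance in frame 2: 3.5.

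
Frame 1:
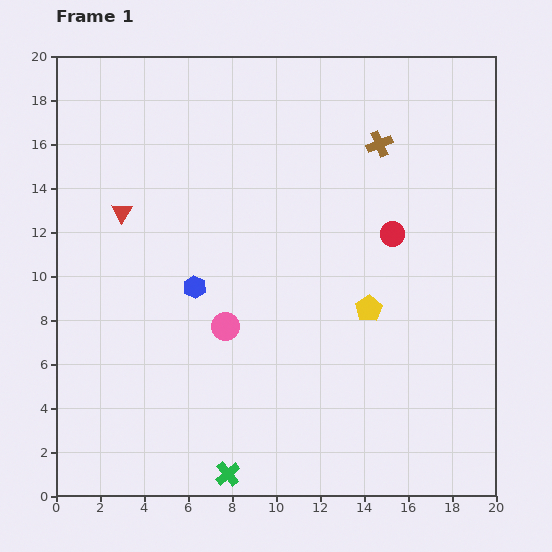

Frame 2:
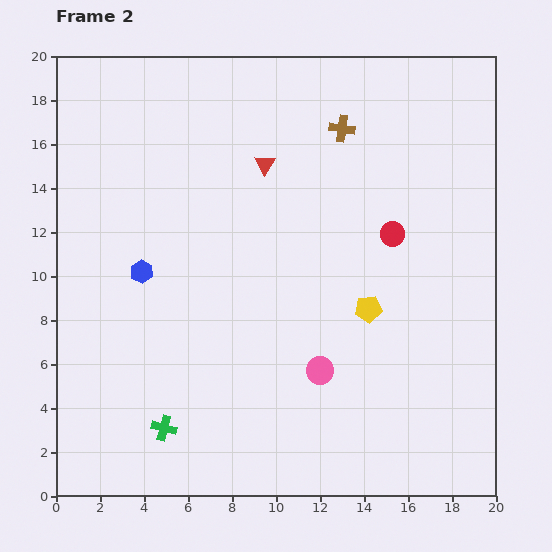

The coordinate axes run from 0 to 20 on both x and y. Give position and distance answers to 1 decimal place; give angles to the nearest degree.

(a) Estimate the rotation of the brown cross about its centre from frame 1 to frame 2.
32° clockwise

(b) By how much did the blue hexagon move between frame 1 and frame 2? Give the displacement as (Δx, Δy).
(-2.4, 0.7)

The blue hexagon was at (6.3, 9.5) in frame 1 and (3.9, 10.2) in frame 2.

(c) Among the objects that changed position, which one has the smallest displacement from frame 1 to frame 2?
the brown cross

(moved 1.8)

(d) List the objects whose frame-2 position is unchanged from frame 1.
the red circle, the yellow pentagon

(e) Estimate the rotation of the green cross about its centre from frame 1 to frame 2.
36° counter-clockwise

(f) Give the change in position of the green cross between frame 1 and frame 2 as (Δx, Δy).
(-2.9, 2.1)

The green cross was at (7.8, 1.0) in frame 1 and (4.9, 3.1) in frame 2.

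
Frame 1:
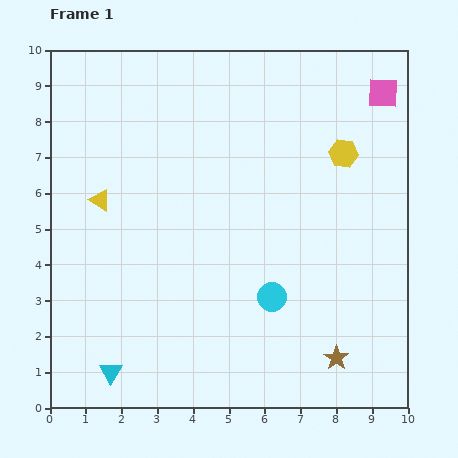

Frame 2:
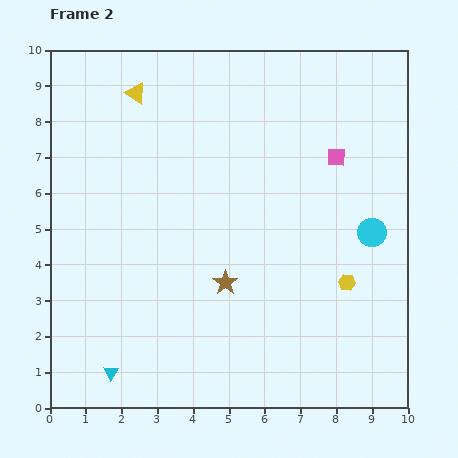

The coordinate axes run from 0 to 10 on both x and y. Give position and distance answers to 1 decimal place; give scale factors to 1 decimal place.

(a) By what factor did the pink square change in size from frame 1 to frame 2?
0.6×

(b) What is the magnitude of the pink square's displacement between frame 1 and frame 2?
2.2

The pink square moved from (9.3, 8.8) to (8.0, 7.0), a distance of √(1.3² + 1.8²) ≈ 2.2.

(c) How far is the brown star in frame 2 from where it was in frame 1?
3.7

The brown star moved from (8.0, 1.4) to (4.9, 3.5), a distance of √(3.1² + 2.1²) ≈ 3.7.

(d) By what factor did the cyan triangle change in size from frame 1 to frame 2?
0.7×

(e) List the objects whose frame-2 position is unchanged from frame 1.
the cyan triangle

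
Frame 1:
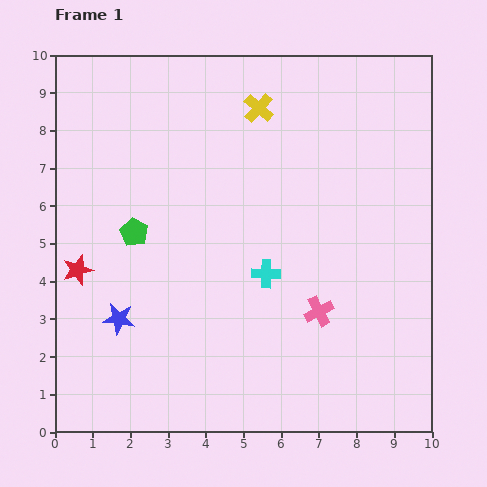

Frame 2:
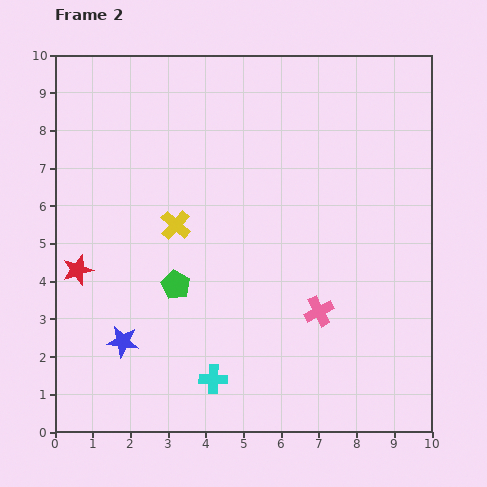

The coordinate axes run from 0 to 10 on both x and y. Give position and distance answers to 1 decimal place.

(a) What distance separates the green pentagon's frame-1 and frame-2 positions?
1.8

The green pentagon moved from (2.1, 5.3) to (3.2, 3.9), a distance of √(1.1² + 1.4²) ≈ 1.8.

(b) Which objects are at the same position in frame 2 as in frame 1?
the red star, the pink cross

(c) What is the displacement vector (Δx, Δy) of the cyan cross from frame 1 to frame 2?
(-1.4, -2.8)

The cyan cross was at (5.6, 4.2) in frame 1 and (4.2, 1.4) in frame 2.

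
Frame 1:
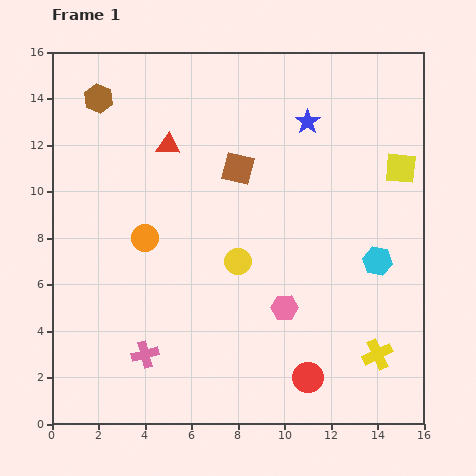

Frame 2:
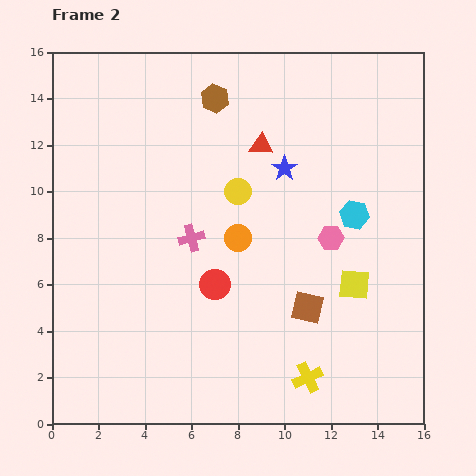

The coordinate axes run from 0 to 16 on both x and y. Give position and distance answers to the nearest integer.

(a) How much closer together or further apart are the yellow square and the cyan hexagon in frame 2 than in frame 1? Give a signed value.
-1

Distance in frame 1: 4. Distance in frame 2: 3.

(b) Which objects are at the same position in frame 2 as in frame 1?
none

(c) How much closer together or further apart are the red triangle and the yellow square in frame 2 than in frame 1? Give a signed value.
-3

Distance in frame 1: 10. Distance in frame 2: 7.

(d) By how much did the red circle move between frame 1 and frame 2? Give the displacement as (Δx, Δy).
(-4, 4)

The red circle was at (11, 2) in frame 1 and (7, 6) in frame 2.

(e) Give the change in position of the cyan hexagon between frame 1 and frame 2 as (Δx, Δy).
(-1, 2)

The cyan hexagon was at (14, 7) in frame 1 and (13, 9) in frame 2.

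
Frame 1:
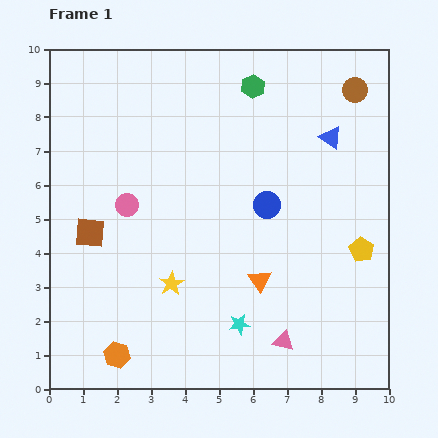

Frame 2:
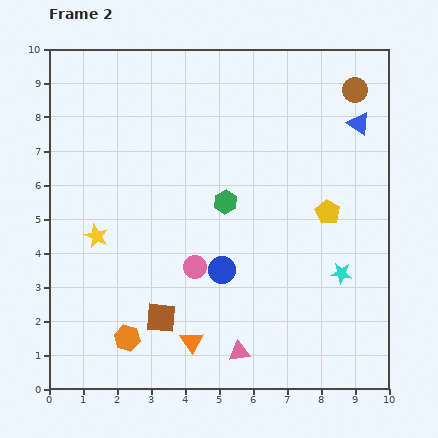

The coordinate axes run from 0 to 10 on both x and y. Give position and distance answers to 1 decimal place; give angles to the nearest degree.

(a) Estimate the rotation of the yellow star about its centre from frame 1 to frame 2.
16° counter-clockwise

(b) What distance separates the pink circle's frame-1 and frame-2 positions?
2.7

The pink circle moved from (2.3, 5.4) to (4.3, 3.6), a distance of √(2.0² + 1.8²) ≈ 2.7.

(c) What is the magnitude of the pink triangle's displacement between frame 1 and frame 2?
1.3

The pink triangle moved from (6.9, 1.4) to (5.6, 1.1), a distance of √(1.3² + 0.3²) ≈ 1.3.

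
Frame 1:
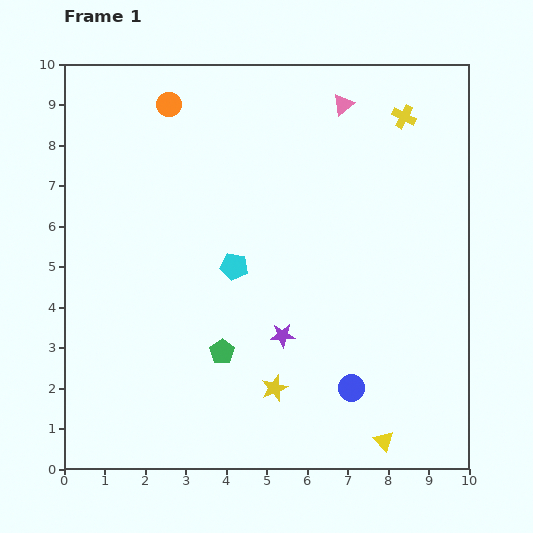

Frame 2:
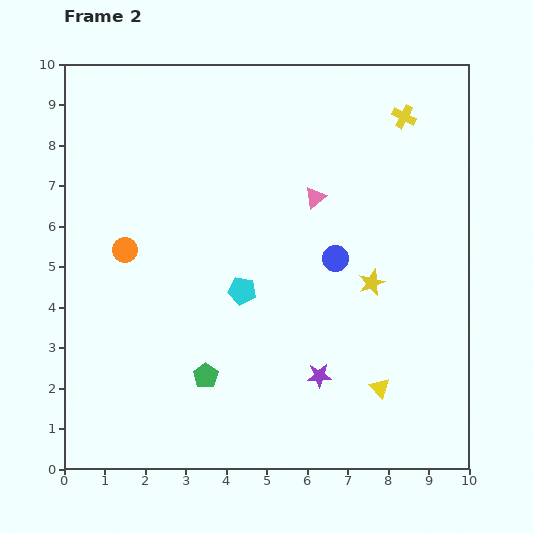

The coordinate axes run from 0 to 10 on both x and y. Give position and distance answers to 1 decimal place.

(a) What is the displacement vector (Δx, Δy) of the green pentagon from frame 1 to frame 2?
(-0.4, -0.6)

The green pentagon was at (3.9, 2.9) in frame 1 and (3.5, 2.3) in frame 2.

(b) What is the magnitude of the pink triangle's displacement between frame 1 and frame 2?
2.4

The pink triangle moved from (6.9, 9.0) to (6.2, 6.7), a distance of √(0.7² + 2.3²) ≈ 2.4.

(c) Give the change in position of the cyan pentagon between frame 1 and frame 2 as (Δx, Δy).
(0.2, -0.6)

The cyan pentagon was at (4.2, 5.0) in frame 1 and (4.4, 4.4) in frame 2.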